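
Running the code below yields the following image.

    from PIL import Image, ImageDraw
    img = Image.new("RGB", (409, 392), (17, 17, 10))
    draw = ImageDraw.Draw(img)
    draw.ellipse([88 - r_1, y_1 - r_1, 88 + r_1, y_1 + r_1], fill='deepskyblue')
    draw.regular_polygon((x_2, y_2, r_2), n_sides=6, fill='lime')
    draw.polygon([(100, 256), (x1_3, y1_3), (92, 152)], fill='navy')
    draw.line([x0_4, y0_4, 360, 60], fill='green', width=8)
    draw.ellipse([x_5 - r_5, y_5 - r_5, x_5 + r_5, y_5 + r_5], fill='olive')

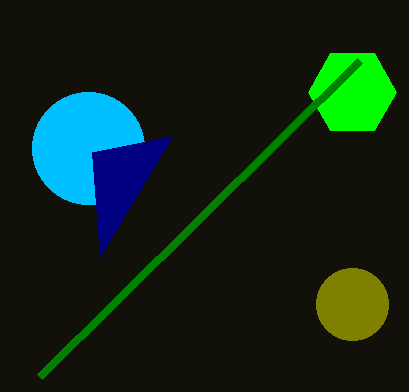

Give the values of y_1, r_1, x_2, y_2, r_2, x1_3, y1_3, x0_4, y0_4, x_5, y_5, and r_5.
y_1 = 148; r_1 = 56; x_2 = 352; y_2 = 92; r_2 = 44; x1_3 = 172; y1_3 = 136; x0_4 = 40; y0_4 = 376; x_5 = 352; y_5 = 304; r_5 = 36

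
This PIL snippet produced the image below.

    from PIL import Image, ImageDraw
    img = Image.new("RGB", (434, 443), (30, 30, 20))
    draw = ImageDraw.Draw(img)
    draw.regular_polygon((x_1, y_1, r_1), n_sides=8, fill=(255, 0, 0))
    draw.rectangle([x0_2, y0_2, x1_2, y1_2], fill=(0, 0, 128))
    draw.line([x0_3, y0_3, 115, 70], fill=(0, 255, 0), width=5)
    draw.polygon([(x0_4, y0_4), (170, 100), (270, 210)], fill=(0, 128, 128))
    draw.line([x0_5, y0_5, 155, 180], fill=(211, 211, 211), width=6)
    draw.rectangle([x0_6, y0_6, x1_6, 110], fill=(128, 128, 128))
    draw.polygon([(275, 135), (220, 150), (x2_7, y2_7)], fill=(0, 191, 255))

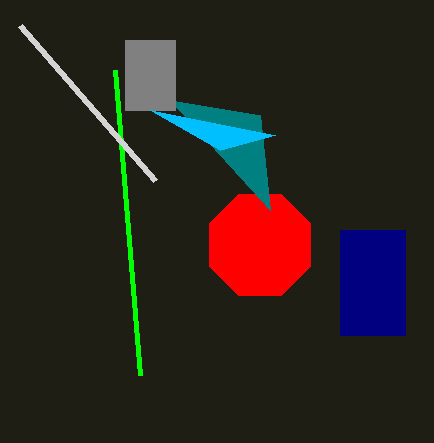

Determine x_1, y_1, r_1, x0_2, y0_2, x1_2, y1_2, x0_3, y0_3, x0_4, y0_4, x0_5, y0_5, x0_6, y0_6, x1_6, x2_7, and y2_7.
x_1 = 260
y_1 = 245
r_1 = 55
x0_2 = 340
y0_2 = 230
x1_2 = 405
y1_2 = 335
x0_3 = 140
y0_3 = 375
x0_4 = 260
y0_4 = 115
x0_5 = 20
y0_5 = 25
x0_6 = 125
y0_6 = 40
x1_6 = 175
x2_7 = 150
y2_7 = 110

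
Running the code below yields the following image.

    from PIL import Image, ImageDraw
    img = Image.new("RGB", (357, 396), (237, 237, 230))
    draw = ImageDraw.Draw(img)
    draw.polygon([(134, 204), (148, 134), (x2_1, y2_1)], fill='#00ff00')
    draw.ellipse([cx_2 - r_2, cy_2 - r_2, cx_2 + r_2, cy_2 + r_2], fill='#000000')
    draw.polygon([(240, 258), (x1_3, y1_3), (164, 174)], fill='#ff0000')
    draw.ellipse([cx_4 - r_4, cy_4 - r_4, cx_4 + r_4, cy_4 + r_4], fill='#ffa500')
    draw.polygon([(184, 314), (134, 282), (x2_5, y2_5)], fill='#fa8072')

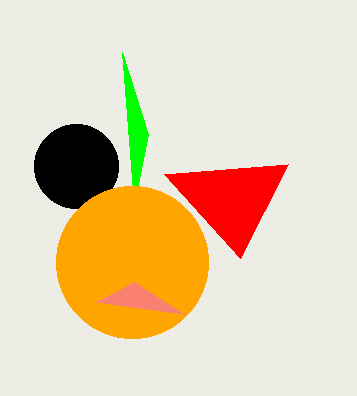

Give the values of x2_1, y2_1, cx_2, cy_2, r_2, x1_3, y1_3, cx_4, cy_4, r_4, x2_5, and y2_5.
x2_1 = 122
y2_1 = 52
cx_2 = 76
cy_2 = 166
r_2 = 42
x1_3 = 288
y1_3 = 164
cx_4 = 132
cy_4 = 262
r_4 = 76
x2_5 = 96
y2_5 = 302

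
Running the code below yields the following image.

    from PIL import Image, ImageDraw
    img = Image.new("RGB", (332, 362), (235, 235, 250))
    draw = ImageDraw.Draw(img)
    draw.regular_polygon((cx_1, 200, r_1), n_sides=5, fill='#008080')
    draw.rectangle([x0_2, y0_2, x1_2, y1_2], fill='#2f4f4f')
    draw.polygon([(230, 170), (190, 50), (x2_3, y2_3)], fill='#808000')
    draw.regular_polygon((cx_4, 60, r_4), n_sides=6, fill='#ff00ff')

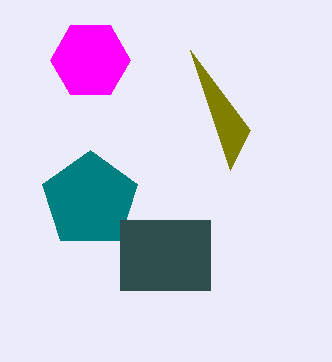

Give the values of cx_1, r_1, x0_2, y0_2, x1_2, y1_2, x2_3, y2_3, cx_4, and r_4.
cx_1 = 90; r_1 = 50; x0_2 = 120; y0_2 = 220; x1_2 = 210; y1_2 = 290; x2_3 = 250; y2_3 = 130; cx_4 = 90; r_4 = 40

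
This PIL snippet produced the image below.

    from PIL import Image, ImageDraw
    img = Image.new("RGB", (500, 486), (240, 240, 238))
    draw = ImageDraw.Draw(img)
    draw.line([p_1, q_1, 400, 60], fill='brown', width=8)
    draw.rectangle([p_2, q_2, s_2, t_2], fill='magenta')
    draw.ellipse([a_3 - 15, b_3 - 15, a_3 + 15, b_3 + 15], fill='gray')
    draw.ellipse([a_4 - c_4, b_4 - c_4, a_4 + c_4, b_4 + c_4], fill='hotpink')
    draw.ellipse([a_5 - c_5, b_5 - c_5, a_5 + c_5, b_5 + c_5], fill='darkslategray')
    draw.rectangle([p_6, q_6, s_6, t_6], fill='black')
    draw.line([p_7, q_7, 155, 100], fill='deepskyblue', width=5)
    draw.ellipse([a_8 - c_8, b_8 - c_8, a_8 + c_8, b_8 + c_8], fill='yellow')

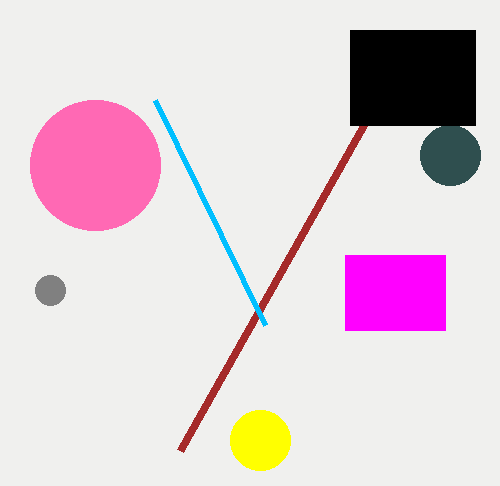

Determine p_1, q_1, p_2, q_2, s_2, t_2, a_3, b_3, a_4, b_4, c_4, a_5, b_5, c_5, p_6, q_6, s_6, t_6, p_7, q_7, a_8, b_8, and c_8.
p_1 = 180
q_1 = 450
p_2 = 345
q_2 = 255
s_2 = 445
t_2 = 330
a_3 = 50
b_3 = 290
a_4 = 95
b_4 = 165
c_4 = 65
a_5 = 450
b_5 = 155
c_5 = 30
p_6 = 350
q_6 = 30
s_6 = 475
t_6 = 125
p_7 = 265
q_7 = 325
a_8 = 260
b_8 = 440
c_8 = 30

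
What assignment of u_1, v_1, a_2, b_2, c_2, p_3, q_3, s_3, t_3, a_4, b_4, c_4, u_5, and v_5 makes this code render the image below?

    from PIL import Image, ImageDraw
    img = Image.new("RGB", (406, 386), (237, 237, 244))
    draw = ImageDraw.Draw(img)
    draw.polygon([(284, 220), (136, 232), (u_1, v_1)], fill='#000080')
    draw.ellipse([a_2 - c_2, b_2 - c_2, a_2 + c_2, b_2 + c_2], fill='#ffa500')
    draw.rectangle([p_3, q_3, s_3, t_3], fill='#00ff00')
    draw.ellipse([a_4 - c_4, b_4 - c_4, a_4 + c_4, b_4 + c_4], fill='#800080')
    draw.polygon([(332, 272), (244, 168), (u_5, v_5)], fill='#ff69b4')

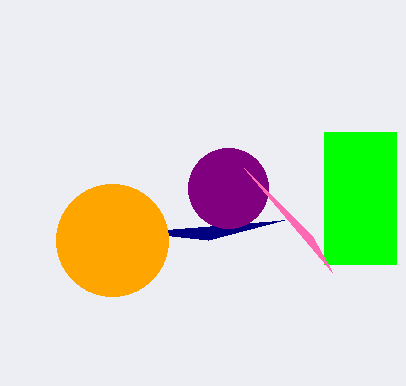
u_1 = 208, v_1 = 240, a_2 = 112, b_2 = 240, c_2 = 56, p_3 = 324, q_3 = 132, s_3 = 396, t_3 = 264, a_4 = 228, b_4 = 188, c_4 = 40, u_5 = 312, v_5 = 236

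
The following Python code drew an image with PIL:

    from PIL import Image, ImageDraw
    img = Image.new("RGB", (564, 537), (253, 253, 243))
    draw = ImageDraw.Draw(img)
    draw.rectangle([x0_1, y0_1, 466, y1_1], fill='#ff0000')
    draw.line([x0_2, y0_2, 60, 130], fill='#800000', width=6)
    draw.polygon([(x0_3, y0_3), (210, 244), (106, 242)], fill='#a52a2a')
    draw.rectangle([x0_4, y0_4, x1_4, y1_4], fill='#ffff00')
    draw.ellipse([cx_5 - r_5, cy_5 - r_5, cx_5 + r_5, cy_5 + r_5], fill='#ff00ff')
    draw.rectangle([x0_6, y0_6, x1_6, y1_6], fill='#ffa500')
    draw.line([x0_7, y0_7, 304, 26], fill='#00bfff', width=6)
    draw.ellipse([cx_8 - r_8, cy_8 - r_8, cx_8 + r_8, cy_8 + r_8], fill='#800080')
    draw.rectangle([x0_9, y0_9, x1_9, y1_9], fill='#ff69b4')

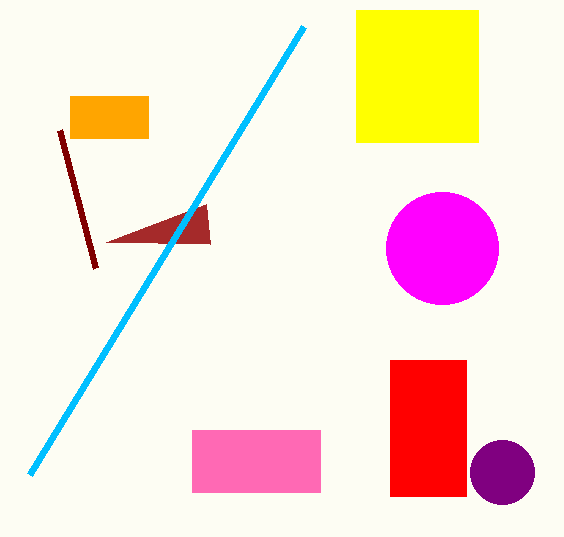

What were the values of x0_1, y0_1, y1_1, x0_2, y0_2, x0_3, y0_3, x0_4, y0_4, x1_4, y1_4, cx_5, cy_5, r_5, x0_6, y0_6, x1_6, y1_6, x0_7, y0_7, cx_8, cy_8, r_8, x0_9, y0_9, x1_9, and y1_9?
x0_1 = 390
y0_1 = 360
y1_1 = 496
x0_2 = 96
y0_2 = 268
x0_3 = 206
y0_3 = 204
x0_4 = 356
y0_4 = 10
x1_4 = 478
y1_4 = 142
cx_5 = 442
cy_5 = 248
r_5 = 56
x0_6 = 70
y0_6 = 96
x1_6 = 148
y1_6 = 138
x0_7 = 30
y0_7 = 474
cx_8 = 502
cy_8 = 472
r_8 = 32
x0_9 = 192
y0_9 = 430
x1_9 = 320
y1_9 = 492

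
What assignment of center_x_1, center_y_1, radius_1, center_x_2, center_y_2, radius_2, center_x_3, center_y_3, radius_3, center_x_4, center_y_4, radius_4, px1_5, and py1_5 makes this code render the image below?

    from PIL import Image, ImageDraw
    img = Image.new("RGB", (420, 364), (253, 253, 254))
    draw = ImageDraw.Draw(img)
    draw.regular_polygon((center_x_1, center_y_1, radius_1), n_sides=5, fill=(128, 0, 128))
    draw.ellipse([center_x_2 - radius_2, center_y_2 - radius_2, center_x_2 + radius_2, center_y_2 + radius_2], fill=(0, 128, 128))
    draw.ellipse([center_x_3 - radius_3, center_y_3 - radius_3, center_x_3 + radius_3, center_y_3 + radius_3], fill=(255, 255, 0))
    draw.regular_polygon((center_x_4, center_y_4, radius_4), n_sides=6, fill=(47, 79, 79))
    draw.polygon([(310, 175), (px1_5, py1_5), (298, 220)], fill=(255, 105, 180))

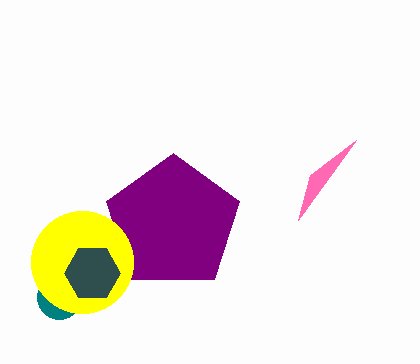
center_x_1 = 173
center_y_1 = 223
radius_1 = 70
center_x_2 = 59
center_y_2 = 297
radius_2 = 22
center_x_3 = 82
center_y_3 = 262
radius_3 = 51
center_x_4 = 92
center_y_4 = 273
radius_4 = 28
px1_5 = 356
py1_5 = 140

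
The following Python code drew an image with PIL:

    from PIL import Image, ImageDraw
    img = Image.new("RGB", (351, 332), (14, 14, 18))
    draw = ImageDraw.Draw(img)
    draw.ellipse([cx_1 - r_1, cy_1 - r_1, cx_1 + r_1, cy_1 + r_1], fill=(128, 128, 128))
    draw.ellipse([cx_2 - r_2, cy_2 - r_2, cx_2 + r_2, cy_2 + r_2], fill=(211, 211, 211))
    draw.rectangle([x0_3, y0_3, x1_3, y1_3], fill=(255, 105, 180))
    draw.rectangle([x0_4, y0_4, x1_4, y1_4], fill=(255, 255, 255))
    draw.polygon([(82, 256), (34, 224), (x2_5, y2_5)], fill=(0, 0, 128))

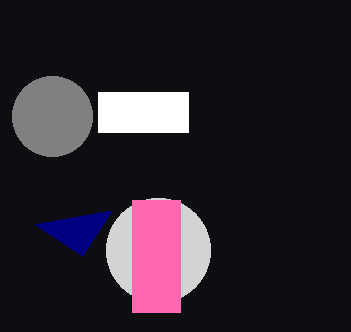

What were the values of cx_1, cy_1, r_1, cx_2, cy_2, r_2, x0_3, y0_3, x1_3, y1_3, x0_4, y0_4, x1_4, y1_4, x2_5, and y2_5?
cx_1 = 52; cy_1 = 116; r_1 = 40; cx_2 = 158; cy_2 = 250; r_2 = 52; x0_3 = 132; y0_3 = 200; x1_3 = 180; y1_3 = 312; x0_4 = 98; y0_4 = 92; x1_4 = 188; y1_4 = 132; x2_5 = 112; y2_5 = 210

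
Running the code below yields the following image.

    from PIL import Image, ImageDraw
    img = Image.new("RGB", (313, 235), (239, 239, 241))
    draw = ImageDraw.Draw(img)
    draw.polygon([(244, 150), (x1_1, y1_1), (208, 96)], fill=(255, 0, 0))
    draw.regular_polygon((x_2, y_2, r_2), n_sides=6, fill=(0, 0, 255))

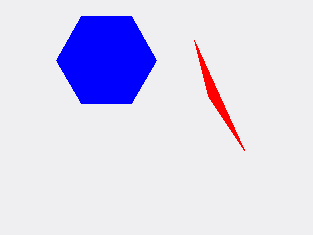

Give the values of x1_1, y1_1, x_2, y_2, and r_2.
x1_1 = 194
y1_1 = 40
x_2 = 106
y_2 = 60
r_2 = 50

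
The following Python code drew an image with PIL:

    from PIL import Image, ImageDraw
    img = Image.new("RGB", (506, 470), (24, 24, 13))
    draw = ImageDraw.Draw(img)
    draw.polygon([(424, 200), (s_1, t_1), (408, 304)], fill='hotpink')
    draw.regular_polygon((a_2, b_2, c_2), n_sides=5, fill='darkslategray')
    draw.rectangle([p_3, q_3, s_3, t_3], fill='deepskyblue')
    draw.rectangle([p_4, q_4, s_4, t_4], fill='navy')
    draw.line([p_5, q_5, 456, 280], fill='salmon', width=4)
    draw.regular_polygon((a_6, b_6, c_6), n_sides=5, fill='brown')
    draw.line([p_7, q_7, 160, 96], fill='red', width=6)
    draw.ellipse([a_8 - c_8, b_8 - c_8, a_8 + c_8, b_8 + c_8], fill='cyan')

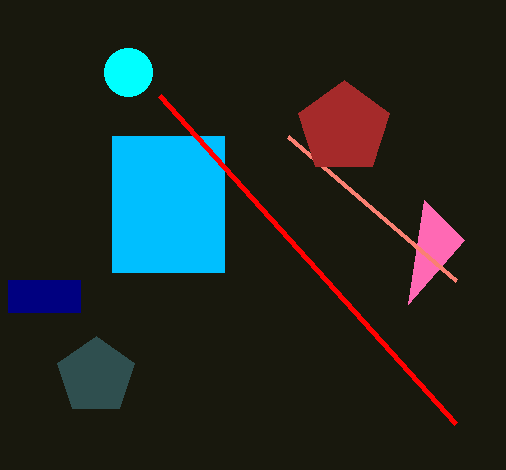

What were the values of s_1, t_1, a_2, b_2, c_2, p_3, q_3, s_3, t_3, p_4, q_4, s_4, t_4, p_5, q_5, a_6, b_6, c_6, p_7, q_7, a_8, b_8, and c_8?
s_1 = 464, t_1 = 240, a_2 = 96, b_2 = 376, c_2 = 40, p_3 = 112, q_3 = 136, s_3 = 224, t_3 = 272, p_4 = 8, q_4 = 280, s_4 = 80, t_4 = 312, p_5 = 288, q_5 = 136, a_6 = 344, b_6 = 128, c_6 = 48, p_7 = 456, q_7 = 424, a_8 = 128, b_8 = 72, c_8 = 24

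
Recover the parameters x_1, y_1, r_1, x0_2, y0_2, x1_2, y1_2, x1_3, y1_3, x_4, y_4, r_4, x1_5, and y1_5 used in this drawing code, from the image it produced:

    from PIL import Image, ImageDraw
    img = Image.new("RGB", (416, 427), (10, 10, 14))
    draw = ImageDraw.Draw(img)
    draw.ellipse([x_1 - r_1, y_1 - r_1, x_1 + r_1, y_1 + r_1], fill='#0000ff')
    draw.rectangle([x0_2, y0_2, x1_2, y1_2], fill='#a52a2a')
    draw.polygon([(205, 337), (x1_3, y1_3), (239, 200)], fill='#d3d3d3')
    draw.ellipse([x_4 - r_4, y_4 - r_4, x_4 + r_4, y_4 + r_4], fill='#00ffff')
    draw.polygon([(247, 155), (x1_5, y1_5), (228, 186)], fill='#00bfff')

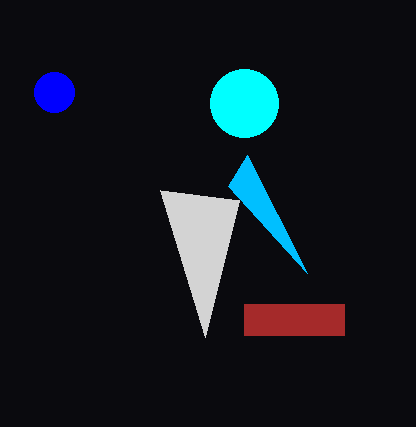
x_1 = 54
y_1 = 92
r_1 = 20
x0_2 = 244
y0_2 = 304
x1_2 = 344
y1_2 = 335
x1_3 = 160
y1_3 = 190
x_4 = 244
y_4 = 103
r_4 = 34
x1_5 = 307
y1_5 = 273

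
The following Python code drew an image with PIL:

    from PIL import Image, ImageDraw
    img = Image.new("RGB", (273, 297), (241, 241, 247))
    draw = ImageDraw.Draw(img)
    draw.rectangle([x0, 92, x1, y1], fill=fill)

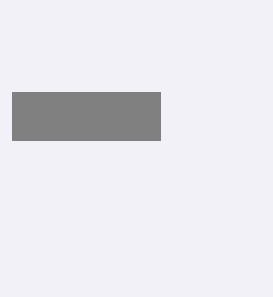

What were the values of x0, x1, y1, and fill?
x0 = 12; x1 = 160; y1 = 140; fill = 'gray'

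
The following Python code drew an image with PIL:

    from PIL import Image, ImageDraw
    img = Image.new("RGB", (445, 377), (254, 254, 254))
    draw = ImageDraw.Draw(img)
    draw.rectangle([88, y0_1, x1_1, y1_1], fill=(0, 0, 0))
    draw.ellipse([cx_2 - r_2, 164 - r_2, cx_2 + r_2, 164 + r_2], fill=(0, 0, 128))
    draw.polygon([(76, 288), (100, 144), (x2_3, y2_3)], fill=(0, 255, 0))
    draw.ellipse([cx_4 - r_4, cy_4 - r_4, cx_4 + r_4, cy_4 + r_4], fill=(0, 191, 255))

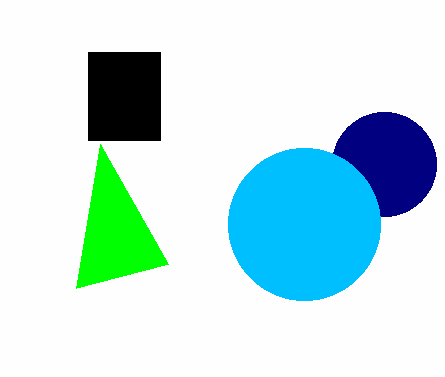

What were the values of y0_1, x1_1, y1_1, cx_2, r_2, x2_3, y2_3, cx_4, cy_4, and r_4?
y0_1 = 52, x1_1 = 160, y1_1 = 140, cx_2 = 384, r_2 = 52, x2_3 = 168, y2_3 = 264, cx_4 = 304, cy_4 = 224, r_4 = 76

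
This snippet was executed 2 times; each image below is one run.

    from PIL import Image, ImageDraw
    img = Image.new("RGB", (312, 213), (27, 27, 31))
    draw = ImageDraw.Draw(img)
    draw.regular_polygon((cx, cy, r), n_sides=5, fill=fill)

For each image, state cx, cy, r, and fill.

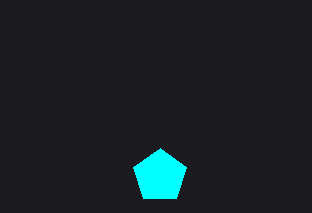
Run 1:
cx = 160; cy = 176; r = 28; fill = 'cyan'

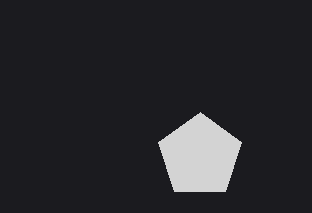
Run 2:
cx = 200; cy = 156; r = 44; fill = 'lightgray'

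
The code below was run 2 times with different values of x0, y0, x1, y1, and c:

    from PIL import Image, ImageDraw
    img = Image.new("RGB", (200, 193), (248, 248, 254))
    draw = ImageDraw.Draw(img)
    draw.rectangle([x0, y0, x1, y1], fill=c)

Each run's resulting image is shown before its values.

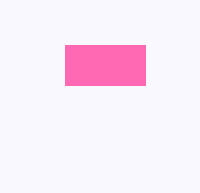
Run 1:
x0 = 65
y0 = 45
x1 = 145
y1 = 85
c = 'hotpink'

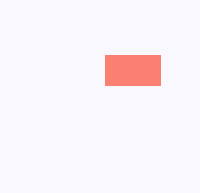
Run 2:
x0 = 105
y0 = 55
x1 = 160
y1 = 85
c = 'salmon'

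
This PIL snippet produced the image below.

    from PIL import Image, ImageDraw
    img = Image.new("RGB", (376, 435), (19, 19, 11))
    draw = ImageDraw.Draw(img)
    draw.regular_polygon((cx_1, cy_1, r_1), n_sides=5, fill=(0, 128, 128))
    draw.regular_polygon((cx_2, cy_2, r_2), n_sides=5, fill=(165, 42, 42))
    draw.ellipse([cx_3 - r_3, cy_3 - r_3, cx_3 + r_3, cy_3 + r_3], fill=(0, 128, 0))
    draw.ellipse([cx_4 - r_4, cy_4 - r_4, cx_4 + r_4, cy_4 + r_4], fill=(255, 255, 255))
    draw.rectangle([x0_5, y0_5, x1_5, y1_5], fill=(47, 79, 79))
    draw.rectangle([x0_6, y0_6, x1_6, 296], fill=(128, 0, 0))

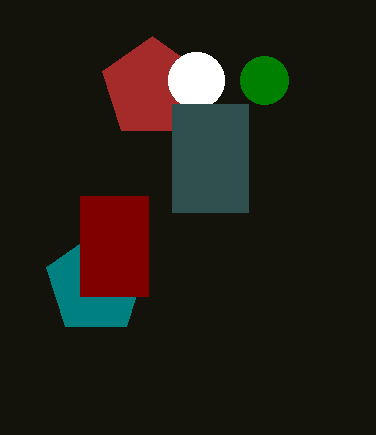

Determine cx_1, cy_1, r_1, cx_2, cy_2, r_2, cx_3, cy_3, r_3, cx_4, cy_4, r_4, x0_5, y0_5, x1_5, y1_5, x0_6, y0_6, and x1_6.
cx_1 = 96
cy_1 = 284
r_1 = 52
cx_2 = 152
cy_2 = 88
r_2 = 52
cx_3 = 264
cy_3 = 80
r_3 = 24
cx_4 = 196
cy_4 = 80
r_4 = 28
x0_5 = 172
y0_5 = 104
x1_5 = 248
y1_5 = 212
x0_6 = 80
y0_6 = 196
x1_6 = 148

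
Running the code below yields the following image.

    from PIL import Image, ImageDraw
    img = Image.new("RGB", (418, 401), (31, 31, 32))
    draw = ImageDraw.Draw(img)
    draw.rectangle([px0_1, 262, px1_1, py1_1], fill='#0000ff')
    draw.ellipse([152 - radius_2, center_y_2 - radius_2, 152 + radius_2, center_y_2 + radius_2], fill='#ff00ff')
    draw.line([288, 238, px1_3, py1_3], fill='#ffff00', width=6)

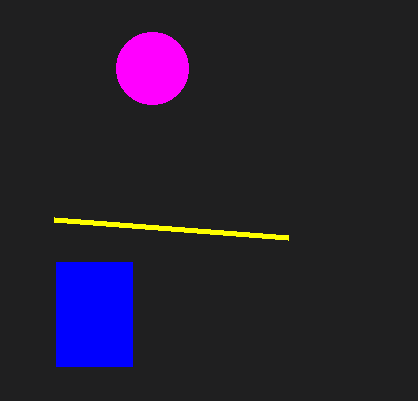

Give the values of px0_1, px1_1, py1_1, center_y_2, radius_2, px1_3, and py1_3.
px0_1 = 56, px1_1 = 132, py1_1 = 366, center_y_2 = 68, radius_2 = 36, px1_3 = 54, py1_3 = 220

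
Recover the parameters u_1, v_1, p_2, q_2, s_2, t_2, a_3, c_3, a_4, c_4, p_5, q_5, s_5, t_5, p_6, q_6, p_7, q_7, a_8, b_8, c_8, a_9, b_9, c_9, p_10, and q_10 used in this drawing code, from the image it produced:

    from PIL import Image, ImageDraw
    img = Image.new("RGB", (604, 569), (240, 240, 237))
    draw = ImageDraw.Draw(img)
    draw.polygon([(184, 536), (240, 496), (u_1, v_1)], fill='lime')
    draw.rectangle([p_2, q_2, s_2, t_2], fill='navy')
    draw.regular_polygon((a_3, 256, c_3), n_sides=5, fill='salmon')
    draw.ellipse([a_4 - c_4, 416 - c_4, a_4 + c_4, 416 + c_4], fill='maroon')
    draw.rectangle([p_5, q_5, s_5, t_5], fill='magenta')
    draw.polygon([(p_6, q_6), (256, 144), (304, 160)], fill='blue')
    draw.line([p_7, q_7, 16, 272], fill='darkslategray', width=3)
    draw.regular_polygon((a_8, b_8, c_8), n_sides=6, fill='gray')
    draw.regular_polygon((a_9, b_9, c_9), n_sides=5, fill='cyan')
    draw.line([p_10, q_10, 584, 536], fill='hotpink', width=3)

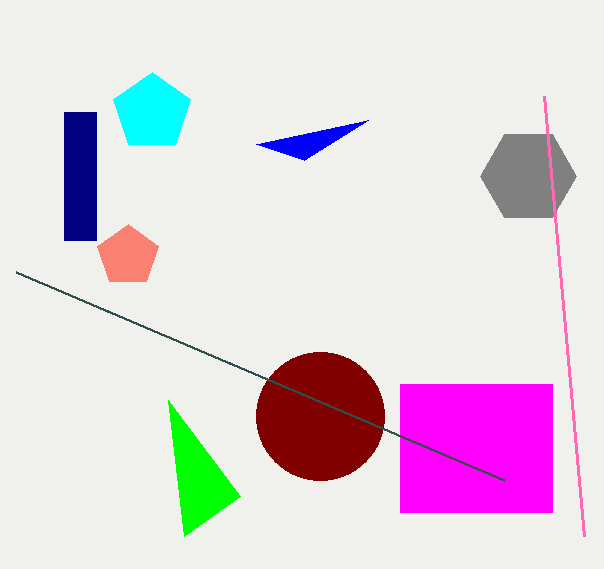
u_1 = 168
v_1 = 400
p_2 = 64
q_2 = 112
s_2 = 96
t_2 = 240
a_3 = 128
c_3 = 32
a_4 = 320
c_4 = 64
p_5 = 400
q_5 = 384
s_5 = 552
t_5 = 512
p_6 = 368
q_6 = 120
p_7 = 504
q_7 = 480
a_8 = 528
b_8 = 176
c_8 = 48
a_9 = 152
b_9 = 112
c_9 = 40
p_10 = 544
q_10 = 96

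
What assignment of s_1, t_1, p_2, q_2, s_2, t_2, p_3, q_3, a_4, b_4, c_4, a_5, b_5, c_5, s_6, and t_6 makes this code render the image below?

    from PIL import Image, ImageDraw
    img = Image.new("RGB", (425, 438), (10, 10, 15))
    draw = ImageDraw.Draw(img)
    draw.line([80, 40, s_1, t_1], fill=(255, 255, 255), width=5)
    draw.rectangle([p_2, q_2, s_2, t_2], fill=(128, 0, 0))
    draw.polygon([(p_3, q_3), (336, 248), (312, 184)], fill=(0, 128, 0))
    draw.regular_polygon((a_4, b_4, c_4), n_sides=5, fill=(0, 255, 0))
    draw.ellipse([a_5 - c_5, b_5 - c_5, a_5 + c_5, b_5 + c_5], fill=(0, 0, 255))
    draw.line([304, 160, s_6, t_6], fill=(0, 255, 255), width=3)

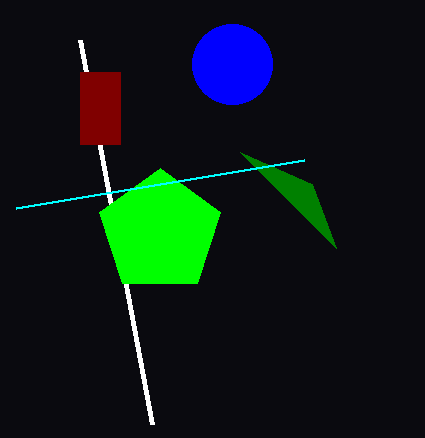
s_1 = 152; t_1 = 424; p_2 = 80; q_2 = 72; s_2 = 120; t_2 = 144; p_3 = 240; q_3 = 152; a_4 = 160; b_4 = 232; c_4 = 64; a_5 = 232; b_5 = 64; c_5 = 40; s_6 = 16; t_6 = 208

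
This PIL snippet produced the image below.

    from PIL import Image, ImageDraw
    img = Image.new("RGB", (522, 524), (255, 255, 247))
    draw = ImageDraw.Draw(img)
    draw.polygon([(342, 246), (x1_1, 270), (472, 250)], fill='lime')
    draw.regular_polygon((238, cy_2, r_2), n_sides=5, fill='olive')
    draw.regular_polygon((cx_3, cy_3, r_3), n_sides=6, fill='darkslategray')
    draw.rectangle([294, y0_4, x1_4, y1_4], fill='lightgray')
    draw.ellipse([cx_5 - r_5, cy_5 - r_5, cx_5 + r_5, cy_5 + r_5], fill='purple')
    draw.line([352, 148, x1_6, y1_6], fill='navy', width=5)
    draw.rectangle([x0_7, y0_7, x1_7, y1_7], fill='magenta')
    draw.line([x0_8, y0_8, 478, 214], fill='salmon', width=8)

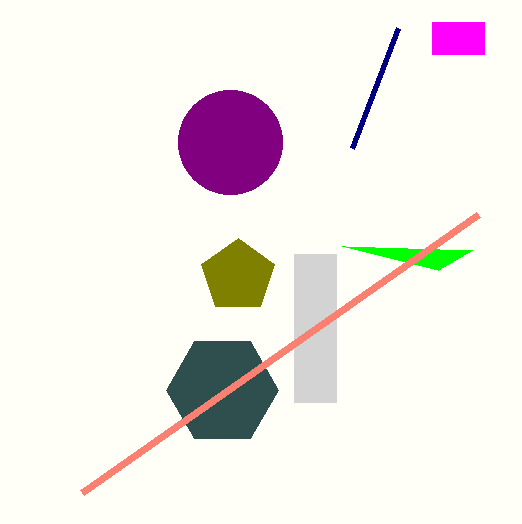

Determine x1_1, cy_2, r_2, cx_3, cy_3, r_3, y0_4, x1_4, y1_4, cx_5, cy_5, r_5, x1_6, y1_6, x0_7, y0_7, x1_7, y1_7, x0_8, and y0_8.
x1_1 = 438
cy_2 = 276
r_2 = 38
cx_3 = 222
cy_3 = 390
r_3 = 56
y0_4 = 254
x1_4 = 336
y1_4 = 402
cx_5 = 230
cy_5 = 142
r_5 = 52
x1_6 = 398
y1_6 = 28
x0_7 = 432
y0_7 = 22
x1_7 = 484
y1_7 = 54
x0_8 = 82
y0_8 = 492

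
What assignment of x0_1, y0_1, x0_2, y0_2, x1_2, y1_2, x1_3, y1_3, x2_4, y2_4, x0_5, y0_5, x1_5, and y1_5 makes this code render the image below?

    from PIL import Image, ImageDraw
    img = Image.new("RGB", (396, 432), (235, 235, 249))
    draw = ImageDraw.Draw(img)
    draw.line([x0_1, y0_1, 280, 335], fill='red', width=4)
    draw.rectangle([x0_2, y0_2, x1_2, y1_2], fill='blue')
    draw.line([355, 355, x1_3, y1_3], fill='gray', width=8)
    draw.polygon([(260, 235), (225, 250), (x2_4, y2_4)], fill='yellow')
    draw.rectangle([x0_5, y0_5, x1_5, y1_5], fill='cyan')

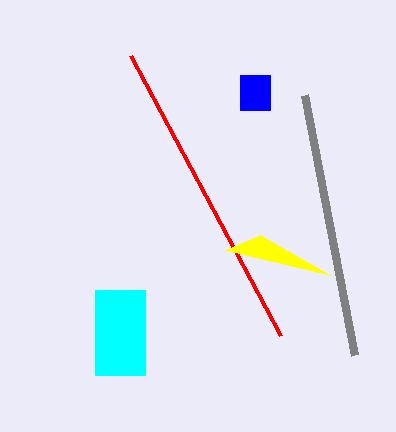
x0_1 = 130, y0_1 = 55, x0_2 = 240, y0_2 = 75, x1_2 = 270, y1_2 = 110, x1_3 = 305, y1_3 = 95, x2_4 = 330, y2_4 = 275, x0_5 = 95, y0_5 = 290, x1_5 = 145, y1_5 = 375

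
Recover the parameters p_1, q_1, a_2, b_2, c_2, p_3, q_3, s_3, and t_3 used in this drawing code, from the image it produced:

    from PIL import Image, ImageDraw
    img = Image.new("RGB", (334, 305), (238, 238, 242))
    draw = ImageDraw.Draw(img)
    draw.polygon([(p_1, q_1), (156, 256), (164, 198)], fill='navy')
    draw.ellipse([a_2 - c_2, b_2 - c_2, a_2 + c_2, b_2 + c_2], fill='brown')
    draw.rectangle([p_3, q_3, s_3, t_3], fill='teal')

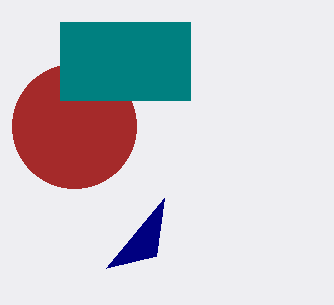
p_1 = 106
q_1 = 268
a_2 = 74
b_2 = 126
c_2 = 62
p_3 = 60
q_3 = 22
s_3 = 190
t_3 = 100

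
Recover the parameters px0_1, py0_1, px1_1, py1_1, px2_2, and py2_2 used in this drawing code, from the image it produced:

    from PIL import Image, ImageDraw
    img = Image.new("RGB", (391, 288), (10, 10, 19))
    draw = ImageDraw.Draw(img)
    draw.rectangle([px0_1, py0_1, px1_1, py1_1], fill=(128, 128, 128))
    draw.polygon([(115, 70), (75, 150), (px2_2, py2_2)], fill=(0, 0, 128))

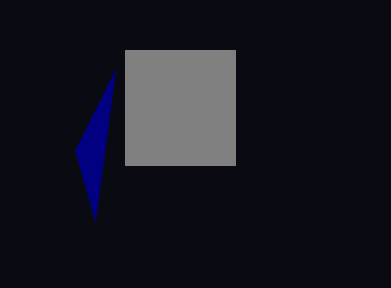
px0_1 = 125; py0_1 = 50; px1_1 = 235; py1_1 = 165; px2_2 = 95; py2_2 = 220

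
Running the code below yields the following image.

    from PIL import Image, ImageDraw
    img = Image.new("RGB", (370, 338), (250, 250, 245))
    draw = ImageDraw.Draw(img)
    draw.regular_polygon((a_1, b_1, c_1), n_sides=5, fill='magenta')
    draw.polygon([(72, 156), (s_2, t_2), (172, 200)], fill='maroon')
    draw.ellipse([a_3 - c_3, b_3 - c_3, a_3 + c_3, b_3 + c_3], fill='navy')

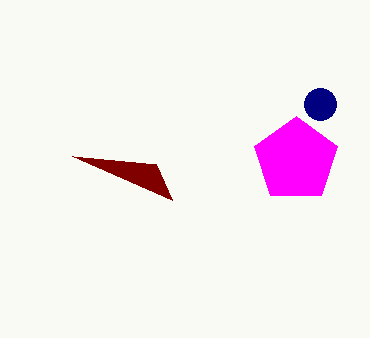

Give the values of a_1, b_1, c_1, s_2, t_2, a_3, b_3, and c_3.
a_1 = 296, b_1 = 160, c_1 = 44, s_2 = 156, t_2 = 164, a_3 = 320, b_3 = 104, c_3 = 16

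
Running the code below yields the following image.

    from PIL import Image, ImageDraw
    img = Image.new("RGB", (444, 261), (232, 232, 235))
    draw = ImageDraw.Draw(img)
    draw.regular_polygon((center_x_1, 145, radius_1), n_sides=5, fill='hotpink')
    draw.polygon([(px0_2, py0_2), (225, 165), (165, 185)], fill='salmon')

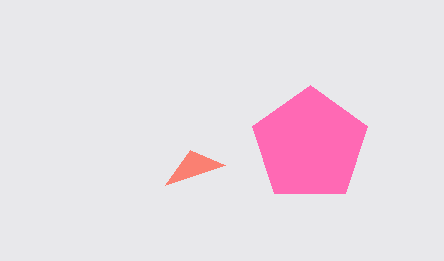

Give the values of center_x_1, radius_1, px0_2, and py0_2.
center_x_1 = 310
radius_1 = 60
px0_2 = 190
py0_2 = 150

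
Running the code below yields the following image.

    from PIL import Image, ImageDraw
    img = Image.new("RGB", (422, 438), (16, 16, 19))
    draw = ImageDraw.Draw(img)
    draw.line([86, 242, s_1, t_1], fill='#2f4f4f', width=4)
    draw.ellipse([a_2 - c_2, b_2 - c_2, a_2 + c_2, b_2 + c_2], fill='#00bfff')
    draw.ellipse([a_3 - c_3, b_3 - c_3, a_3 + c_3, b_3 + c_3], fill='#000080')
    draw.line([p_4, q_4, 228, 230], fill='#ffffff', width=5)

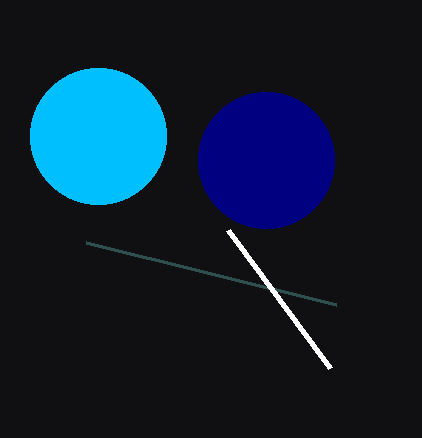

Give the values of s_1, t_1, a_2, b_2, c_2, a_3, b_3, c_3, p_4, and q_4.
s_1 = 336
t_1 = 304
a_2 = 98
b_2 = 136
c_2 = 68
a_3 = 266
b_3 = 160
c_3 = 68
p_4 = 330
q_4 = 368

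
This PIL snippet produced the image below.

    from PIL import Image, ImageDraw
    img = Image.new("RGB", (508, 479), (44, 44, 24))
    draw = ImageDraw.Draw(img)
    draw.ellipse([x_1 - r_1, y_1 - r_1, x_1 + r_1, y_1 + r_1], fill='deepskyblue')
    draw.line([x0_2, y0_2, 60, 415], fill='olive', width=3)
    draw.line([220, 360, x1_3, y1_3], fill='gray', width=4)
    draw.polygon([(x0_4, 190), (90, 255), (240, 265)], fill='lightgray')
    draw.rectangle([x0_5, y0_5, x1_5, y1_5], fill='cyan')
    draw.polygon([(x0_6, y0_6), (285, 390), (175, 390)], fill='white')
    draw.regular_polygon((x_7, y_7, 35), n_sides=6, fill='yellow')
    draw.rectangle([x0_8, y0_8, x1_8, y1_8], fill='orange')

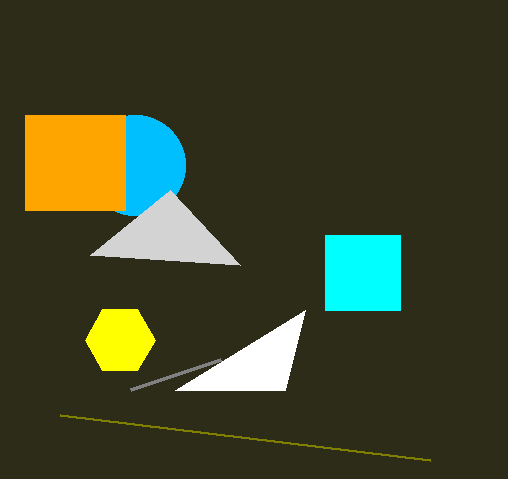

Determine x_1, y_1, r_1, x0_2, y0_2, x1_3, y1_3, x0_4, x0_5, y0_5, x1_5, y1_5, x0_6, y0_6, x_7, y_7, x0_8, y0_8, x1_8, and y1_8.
x_1 = 135; y_1 = 165; r_1 = 50; x0_2 = 430; y0_2 = 460; x1_3 = 130; y1_3 = 390; x0_4 = 170; x0_5 = 325; y0_5 = 235; x1_5 = 400; y1_5 = 310; x0_6 = 305; y0_6 = 310; x_7 = 120; y_7 = 340; x0_8 = 25; y0_8 = 115; x1_8 = 125; y1_8 = 210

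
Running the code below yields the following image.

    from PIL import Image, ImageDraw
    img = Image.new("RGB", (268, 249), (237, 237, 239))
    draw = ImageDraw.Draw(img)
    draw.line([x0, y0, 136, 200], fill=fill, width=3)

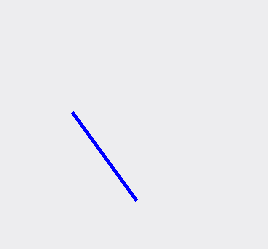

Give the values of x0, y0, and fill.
x0 = 72
y0 = 112
fill = 'blue'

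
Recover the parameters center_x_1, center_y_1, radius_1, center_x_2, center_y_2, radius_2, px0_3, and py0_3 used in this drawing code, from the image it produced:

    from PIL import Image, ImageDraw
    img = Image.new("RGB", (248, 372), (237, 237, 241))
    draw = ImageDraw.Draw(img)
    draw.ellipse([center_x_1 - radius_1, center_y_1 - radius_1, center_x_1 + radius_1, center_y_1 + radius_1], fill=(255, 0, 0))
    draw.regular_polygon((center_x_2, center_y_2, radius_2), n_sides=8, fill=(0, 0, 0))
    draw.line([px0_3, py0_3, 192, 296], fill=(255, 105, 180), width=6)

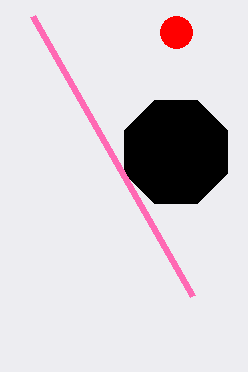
center_x_1 = 176; center_y_1 = 32; radius_1 = 16; center_x_2 = 176; center_y_2 = 152; radius_2 = 56; px0_3 = 32; py0_3 = 16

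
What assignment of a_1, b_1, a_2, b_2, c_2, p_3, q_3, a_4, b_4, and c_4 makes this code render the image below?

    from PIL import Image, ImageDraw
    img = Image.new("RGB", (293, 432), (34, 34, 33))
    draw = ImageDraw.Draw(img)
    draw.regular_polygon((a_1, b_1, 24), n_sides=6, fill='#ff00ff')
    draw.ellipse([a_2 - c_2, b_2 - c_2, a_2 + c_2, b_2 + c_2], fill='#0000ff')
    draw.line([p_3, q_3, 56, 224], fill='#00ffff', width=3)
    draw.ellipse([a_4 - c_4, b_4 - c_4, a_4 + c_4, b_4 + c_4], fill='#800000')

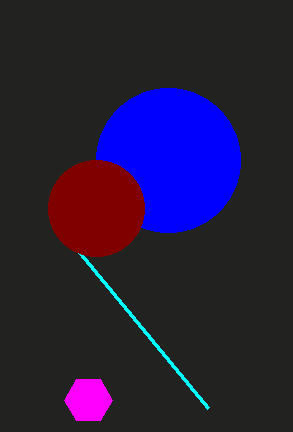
a_1 = 88; b_1 = 400; a_2 = 168; b_2 = 160; c_2 = 72; p_3 = 208; q_3 = 408; a_4 = 96; b_4 = 208; c_4 = 48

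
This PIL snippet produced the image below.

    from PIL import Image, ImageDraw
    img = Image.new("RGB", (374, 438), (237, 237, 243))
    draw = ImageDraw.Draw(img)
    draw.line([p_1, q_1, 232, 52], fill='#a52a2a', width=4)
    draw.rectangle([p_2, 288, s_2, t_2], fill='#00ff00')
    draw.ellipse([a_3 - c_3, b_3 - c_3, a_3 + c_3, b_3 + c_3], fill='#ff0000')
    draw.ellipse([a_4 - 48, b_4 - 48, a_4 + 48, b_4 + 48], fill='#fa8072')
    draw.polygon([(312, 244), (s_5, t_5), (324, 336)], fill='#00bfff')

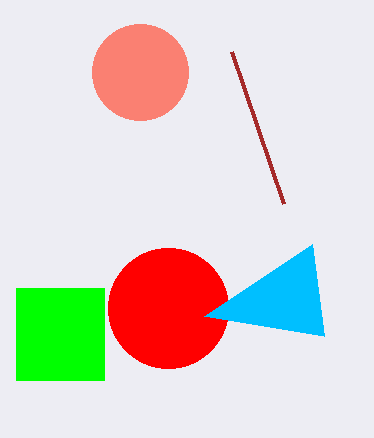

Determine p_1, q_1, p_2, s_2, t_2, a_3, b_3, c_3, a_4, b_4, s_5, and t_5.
p_1 = 284
q_1 = 204
p_2 = 16
s_2 = 104
t_2 = 380
a_3 = 168
b_3 = 308
c_3 = 60
a_4 = 140
b_4 = 72
s_5 = 204
t_5 = 316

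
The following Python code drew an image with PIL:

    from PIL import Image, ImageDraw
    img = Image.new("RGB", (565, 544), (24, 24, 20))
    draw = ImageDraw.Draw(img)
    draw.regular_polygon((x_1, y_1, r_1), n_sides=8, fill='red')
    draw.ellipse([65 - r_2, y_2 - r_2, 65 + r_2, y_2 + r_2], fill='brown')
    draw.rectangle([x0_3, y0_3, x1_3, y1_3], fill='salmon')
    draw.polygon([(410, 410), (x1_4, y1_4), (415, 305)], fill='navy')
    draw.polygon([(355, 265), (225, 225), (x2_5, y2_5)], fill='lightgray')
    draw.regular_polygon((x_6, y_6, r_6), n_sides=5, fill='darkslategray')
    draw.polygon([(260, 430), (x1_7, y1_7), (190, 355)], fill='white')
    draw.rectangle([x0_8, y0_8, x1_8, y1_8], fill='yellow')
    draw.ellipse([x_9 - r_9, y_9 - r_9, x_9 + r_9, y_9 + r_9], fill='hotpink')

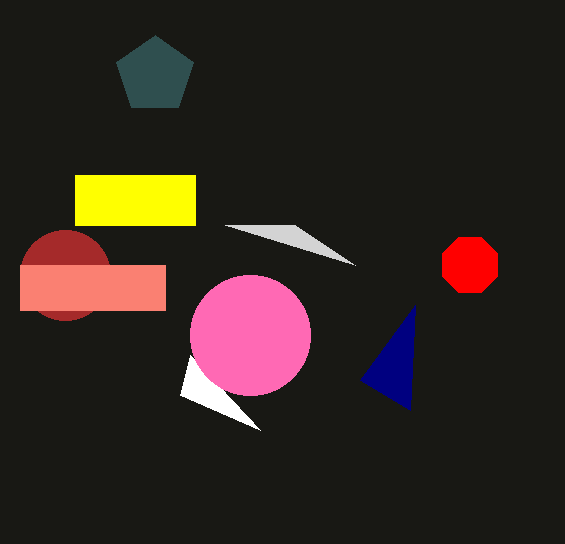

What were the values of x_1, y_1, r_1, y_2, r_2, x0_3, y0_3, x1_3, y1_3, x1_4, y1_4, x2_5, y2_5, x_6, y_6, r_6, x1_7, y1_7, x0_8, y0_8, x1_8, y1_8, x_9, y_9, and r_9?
x_1 = 470
y_1 = 265
r_1 = 30
y_2 = 275
r_2 = 45
x0_3 = 20
y0_3 = 265
x1_3 = 165
y1_3 = 310
x1_4 = 360
y1_4 = 380
x2_5 = 295
y2_5 = 225
x_6 = 155
y_6 = 75
r_6 = 40
x1_7 = 180
y1_7 = 395
x0_8 = 75
y0_8 = 175
x1_8 = 195
y1_8 = 225
x_9 = 250
y_9 = 335
r_9 = 60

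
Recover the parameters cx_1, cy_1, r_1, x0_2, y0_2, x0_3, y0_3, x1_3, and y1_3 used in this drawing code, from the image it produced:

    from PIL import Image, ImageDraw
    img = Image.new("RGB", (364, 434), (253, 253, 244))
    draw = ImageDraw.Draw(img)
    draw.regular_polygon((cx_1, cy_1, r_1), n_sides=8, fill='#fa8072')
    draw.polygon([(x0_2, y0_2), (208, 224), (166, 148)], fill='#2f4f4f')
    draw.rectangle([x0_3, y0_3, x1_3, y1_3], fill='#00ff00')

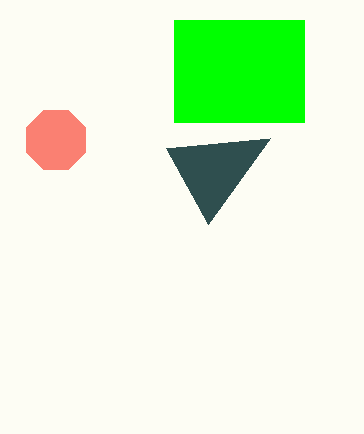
cx_1 = 56
cy_1 = 140
r_1 = 32
x0_2 = 270
y0_2 = 138
x0_3 = 174
y0_3 = 20
x1_3 = 304
y1_3 = 122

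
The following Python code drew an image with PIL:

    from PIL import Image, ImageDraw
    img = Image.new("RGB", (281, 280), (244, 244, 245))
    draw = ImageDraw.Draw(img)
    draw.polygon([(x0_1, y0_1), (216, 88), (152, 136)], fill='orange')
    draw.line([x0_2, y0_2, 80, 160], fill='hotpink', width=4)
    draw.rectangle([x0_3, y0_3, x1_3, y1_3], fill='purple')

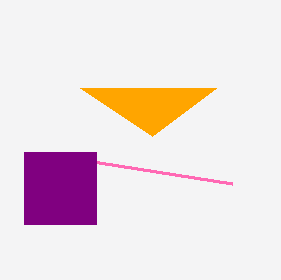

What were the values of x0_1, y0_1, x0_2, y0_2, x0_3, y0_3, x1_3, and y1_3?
x0_1 = 80; y0_1 = 88; x0_2 = 232; y0_2 = 184; x0_3 = 24; y0_3 = 152; x1_3 = 96; y1_3 = 224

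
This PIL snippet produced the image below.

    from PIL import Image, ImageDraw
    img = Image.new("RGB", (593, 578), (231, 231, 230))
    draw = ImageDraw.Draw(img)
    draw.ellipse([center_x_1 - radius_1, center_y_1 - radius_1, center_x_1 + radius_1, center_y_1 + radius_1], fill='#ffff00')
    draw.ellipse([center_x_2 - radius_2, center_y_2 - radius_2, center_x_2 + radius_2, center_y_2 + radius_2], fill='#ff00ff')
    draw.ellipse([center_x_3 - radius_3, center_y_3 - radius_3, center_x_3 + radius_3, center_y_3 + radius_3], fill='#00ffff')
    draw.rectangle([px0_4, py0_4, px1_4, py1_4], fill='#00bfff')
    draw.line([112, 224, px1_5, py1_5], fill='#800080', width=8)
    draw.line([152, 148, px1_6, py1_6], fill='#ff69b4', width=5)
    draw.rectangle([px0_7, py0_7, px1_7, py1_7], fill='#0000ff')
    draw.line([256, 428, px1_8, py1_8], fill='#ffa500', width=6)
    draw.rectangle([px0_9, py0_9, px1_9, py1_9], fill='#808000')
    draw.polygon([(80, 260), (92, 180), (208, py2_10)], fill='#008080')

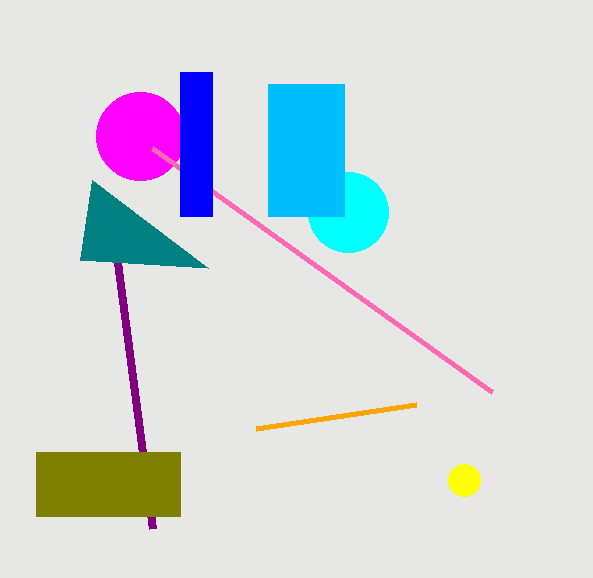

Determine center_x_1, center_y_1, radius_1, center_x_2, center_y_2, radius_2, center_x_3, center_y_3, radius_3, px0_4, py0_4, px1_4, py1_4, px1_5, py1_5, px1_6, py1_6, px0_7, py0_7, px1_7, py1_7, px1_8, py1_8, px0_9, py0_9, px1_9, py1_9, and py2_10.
center_x_1 = 464
center_y_1 = 480
radius_1 = 16
center_x_2 = 140
center_y_2 = 136
radius_2 = 44
center_x_3 = 348
center_y_3 = 212
radius_3 = 40
px0_4 = 268
py0_4 = 84
px1_4 = 344
py1_4 = 216
px1_5 = 152
py1_5 = 528
px1_6 = 492
py1_6 = 392
px0_7 = 180
py0_7 = 72
px1_7 = 212
py1_7 = 216
px1_8 = 416
py1_8 = 404
px0_9 = 36
py0_9 = 452
px1_9 = 180
py1_9 = 516
py2_10 = 268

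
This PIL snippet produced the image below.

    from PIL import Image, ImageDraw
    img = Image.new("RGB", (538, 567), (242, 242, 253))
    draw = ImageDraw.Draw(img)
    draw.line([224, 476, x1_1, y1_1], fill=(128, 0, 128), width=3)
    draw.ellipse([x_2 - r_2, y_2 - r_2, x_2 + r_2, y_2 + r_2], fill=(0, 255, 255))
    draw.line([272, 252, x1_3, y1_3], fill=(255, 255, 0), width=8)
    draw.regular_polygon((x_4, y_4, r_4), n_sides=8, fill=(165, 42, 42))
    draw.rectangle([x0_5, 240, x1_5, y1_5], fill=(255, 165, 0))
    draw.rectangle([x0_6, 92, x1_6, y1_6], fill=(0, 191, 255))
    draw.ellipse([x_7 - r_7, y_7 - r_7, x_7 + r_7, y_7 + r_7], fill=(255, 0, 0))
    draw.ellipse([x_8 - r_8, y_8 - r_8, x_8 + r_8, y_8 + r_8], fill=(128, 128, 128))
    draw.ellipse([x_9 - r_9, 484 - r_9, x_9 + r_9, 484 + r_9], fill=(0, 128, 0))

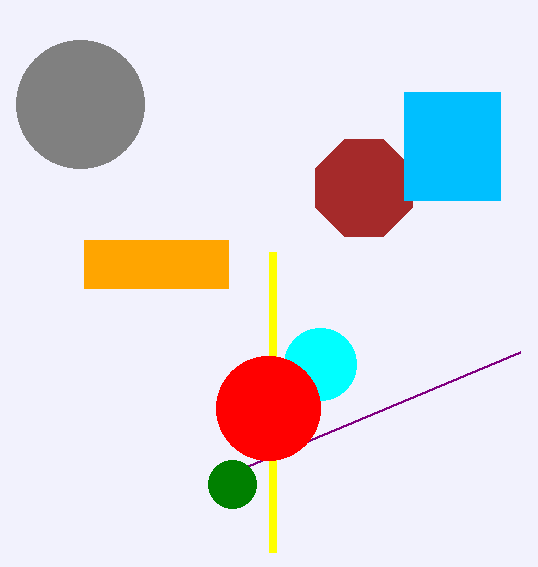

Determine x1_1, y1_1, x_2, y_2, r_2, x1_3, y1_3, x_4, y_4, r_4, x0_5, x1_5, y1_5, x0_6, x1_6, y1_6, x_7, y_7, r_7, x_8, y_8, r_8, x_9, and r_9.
x1_1 = 520
y1_1 = 352
x_2 = 320
y_2 = 364
r_2 = 36
x1_3 = 272
y1_3 = 552
x_4 = 364
y_4 = 188
r_4 = 52
x0_5 = 84
x1_5 = 228
y1_5 = 288
x0_6 = 404
x1_6 = 500
y1_6 = 200
x_7 = 268
y_7 = 408
r_7 = 52
x_8 = 80
y_8 = 104
r_8 = 64
x_9 = 232
r_9 = 24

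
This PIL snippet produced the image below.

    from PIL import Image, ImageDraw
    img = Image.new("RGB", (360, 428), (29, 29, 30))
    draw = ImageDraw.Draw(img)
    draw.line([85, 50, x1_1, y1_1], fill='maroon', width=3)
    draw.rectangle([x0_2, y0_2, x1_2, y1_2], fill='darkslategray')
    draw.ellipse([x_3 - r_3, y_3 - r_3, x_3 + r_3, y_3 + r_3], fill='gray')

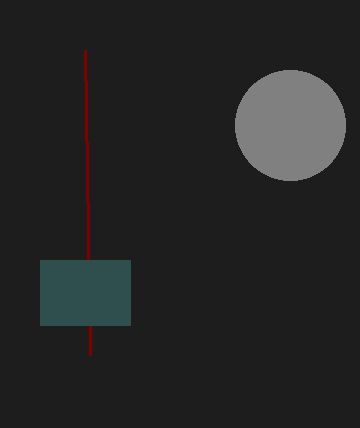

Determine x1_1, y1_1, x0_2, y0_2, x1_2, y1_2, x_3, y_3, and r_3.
x1_1 = 90; y1_1 = 355; x0_2 = 40; y0_2 = 260; x1_2 = 130; y1_2 = 325; x_3 = 290; y_3 = 125; r_3 = 55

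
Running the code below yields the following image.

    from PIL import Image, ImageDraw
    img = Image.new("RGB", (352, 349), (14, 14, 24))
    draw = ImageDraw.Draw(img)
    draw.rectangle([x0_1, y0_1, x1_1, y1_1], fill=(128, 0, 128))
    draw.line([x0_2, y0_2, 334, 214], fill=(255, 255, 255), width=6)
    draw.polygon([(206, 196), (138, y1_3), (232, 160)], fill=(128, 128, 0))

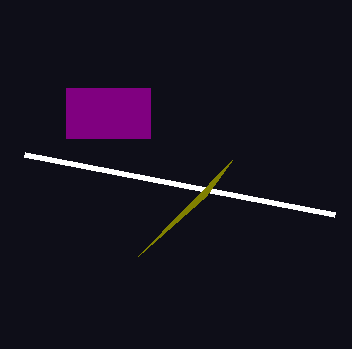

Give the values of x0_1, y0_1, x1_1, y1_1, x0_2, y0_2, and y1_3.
x0_1 = 66
y0_1 = 88
x1_1 = 150
y1_1 = 138
x0_2 = 24
y0_2 = 154
y1_3 = 256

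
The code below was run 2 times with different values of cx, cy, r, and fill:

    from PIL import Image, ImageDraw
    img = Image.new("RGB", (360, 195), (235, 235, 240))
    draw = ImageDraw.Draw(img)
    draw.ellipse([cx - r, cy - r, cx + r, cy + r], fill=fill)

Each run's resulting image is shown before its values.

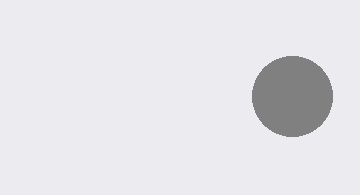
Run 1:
cx = 292
cy = 96
r = 40
fill = 'gray'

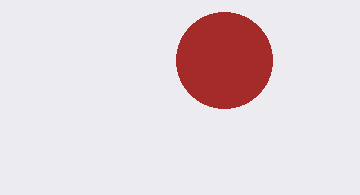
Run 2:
cx = 224, cy = 60, r = 48, fill = 'brown'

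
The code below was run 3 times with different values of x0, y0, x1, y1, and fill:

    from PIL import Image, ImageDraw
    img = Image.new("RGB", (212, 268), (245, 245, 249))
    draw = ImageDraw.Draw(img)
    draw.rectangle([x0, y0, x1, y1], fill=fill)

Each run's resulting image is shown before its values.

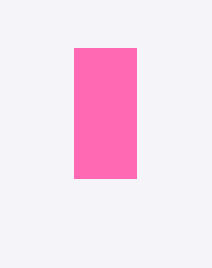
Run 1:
x0 = 74
y0 = 48
x1 = 136
y1 = 178
fill = 'hotpink'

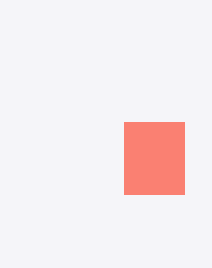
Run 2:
x0 = 124
y0 = 122
x1 = 184
y1 = 194
fill = 'salmon'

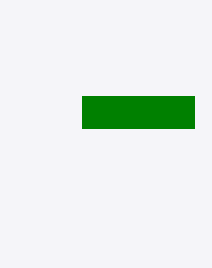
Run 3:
x0 = 82; y0 = 96; x1 = 194; y1 = 128; fill = 'green'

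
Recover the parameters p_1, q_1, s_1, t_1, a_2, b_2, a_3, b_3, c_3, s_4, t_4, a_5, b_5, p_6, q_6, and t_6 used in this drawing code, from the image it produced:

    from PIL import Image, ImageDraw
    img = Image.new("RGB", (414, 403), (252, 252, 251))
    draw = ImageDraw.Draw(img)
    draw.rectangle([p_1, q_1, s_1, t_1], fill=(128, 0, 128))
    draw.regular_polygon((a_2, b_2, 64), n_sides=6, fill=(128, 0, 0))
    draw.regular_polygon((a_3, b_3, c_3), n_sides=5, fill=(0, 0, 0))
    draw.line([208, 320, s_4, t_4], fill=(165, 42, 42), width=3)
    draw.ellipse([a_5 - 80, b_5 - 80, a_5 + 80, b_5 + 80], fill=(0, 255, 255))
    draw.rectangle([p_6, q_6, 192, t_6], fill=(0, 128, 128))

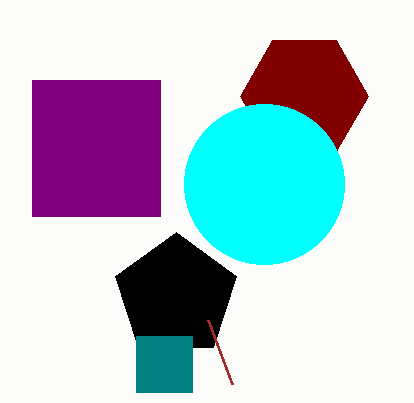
p_1 = 32; q_1 = 80; s_1 = 160; t_1 = 216; a_2 = 304; b_2 = 96; a_3 = 176; b_3 = 296; c_3 = 64; s_4 = 232; t_4 = 384; a_5 = 264; b_5 = 184; p_6 = 136; q_6 = 336; t_6 = 392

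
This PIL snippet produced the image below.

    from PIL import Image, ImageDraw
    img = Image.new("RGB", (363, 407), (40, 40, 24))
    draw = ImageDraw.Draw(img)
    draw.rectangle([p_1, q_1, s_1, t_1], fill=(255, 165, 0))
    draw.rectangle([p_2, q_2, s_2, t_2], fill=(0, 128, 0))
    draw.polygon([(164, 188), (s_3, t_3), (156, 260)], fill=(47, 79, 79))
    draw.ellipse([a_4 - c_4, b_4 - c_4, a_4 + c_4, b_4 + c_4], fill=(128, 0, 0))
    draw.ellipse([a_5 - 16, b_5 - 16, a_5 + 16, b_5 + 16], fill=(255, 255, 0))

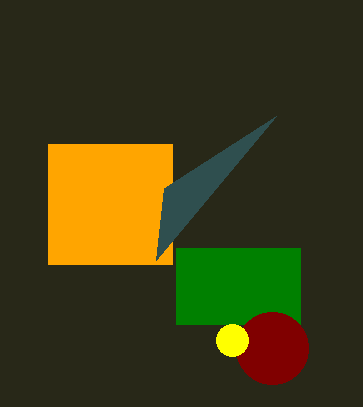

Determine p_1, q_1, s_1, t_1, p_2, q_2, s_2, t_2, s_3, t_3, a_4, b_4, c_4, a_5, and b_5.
p_1 = 48, q_1 = 144, s_1 = 172, t_1 = 264, p_2 = 176, q_2 = 248, s_2 = 300, t_2 = 324, s_3 = 276, t_3 = 116, a_4 = 272, b_4 = 348, c_4 = 36, a_5 = 232, b_5 = 340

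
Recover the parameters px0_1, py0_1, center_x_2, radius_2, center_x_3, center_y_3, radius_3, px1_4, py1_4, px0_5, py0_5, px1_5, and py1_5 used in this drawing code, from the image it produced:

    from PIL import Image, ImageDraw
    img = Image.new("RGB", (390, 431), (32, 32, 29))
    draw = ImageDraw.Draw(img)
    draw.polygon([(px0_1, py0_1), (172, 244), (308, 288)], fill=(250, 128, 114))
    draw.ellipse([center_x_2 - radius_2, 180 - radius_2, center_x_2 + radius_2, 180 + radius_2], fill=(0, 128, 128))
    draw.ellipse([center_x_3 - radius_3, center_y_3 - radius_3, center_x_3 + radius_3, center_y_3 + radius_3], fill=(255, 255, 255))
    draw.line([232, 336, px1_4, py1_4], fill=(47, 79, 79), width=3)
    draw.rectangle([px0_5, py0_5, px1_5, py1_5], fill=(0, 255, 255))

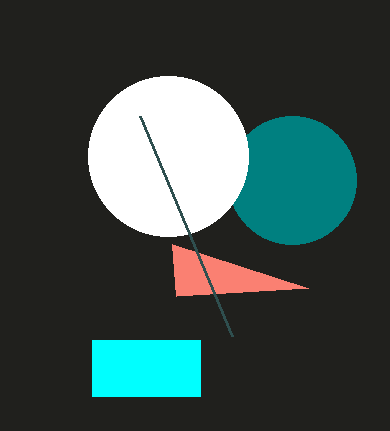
px0_1 = 176; py0_1 = 296; center_x_2 = 292; radius_2 = 64; center_x_3 = 168; center_y_3 = 156; radius_3 = 80; px1_4 = 140; py1_4 = 116; px0_5 = 92; py0_5 = 340; px1_5 = 200; py1_5 = 396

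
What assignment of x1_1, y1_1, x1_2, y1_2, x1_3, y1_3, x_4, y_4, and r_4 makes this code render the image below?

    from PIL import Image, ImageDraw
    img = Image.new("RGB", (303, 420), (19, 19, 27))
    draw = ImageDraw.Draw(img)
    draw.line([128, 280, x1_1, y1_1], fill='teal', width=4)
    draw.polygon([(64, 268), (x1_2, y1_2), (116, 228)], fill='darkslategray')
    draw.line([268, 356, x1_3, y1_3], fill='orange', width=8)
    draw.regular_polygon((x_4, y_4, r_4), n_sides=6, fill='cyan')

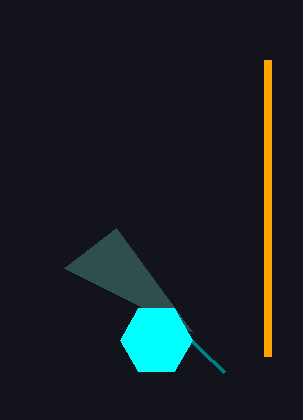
x1_1 = 224
y1_1 = 372
x1_2 = 192
y1_2 = 332
x1_3 = 268
y1_3 = 60
x_4 = 156
y_4 = 340
r_4 = 36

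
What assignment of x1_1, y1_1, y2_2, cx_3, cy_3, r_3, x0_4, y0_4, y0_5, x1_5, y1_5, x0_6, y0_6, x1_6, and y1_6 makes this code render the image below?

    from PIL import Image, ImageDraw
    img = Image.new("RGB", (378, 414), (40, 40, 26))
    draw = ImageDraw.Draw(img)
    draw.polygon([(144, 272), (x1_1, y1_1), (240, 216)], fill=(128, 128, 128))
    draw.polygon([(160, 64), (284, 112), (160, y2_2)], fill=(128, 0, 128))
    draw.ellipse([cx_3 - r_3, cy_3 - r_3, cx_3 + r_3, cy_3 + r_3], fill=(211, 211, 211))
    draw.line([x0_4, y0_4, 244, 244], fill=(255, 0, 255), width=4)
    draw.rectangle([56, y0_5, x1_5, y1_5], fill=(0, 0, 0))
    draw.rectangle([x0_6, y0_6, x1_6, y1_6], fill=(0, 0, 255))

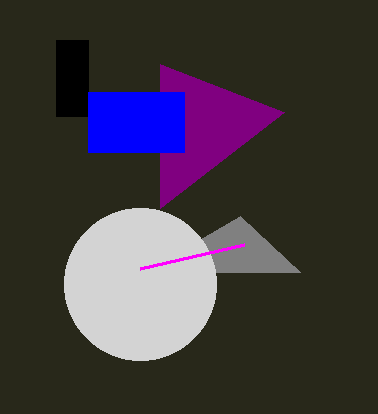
x1_1 = 300, y1_1 = 272, y2_2 = 208, cx_3 = 140, cy_3 = 284, r_3 = 76, x0_4 = 140, y0_4 = 268, y0_5 = 40, x1_5 = 88, y1_5 = 116, x0_6 = 88, y0_6 = 92, x1_6 = 184, y1_6 = 152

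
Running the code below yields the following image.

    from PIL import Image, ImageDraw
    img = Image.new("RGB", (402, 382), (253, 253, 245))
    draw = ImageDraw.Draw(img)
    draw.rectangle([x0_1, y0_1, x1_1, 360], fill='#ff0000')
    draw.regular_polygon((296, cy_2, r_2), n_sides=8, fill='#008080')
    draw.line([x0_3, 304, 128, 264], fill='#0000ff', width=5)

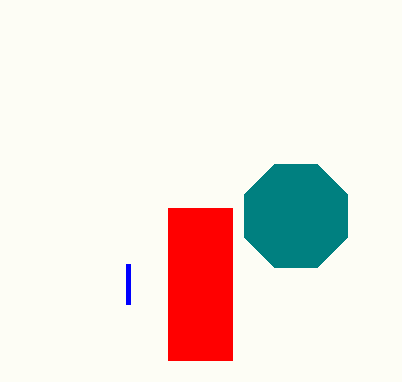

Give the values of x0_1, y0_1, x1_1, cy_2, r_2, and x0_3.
x0_1 = 168; y0_1 = 208; x1_1 = 232; cy_2 = 216; r_2 = 56; x0_3 = 128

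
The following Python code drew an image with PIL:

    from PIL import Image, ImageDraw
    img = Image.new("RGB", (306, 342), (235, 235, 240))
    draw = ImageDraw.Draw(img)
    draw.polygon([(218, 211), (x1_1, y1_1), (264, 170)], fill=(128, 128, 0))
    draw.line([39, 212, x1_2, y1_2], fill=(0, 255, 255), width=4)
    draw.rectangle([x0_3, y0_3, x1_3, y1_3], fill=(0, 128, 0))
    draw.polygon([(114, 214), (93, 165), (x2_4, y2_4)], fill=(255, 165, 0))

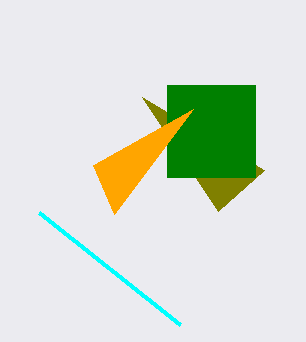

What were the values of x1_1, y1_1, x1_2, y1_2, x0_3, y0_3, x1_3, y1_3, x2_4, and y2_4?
x1_1 = 142, y1_1 = 97, x1_2 = 180, y1_2 = 324, x0_3 = 167, y0_3 = 85, x1_3 = 255, y1_3 = 177, x2_4 = 193, y2_4 = 109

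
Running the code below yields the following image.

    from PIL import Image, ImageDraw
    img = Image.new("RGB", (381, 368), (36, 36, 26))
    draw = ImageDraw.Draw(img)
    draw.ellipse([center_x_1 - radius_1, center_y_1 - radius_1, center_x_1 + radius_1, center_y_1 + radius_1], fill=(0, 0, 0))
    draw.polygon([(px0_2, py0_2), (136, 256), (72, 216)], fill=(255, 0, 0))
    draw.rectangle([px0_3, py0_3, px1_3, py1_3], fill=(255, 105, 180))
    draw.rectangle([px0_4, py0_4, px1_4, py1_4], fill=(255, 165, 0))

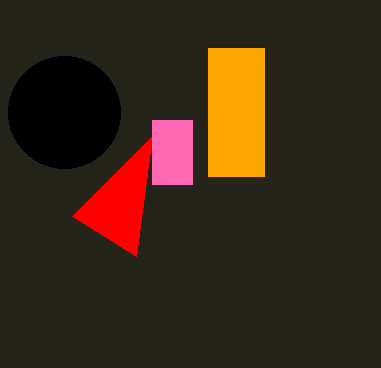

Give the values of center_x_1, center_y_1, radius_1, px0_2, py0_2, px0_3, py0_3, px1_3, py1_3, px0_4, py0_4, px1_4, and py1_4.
center_x_1 = 64
center_y_1 = 112
radius_1 = 56
px0_2 = 152
py0_2 = 136
px0_3 = 152
py0_3 = 120
px1_3 = 192
py1_3 = 184
px0_4 = 208
py0_4 = 48
px1_4 = 264
py1_4 = 176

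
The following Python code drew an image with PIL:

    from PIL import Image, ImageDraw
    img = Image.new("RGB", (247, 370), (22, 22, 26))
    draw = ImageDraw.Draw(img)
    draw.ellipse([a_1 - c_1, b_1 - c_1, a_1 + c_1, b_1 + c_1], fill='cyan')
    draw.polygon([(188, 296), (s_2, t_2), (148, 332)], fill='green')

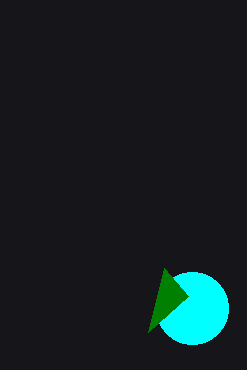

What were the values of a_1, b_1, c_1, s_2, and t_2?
a_1 = 192, b_1 = 308, c_1 = 36, s_2 = 164, t_2 = 268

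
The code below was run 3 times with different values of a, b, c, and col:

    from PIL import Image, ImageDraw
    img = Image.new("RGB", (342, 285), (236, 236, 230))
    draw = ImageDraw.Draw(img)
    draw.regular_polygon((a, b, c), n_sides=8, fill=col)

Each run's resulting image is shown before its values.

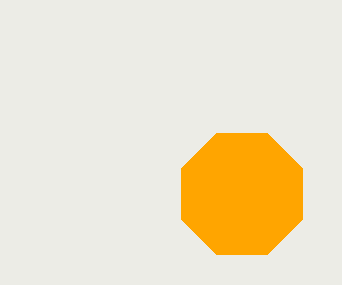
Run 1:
a = 242, b = 194, c = 66, col = 'orange'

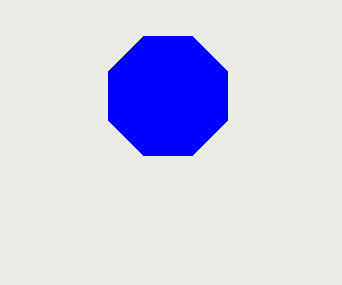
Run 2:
a = 168; b = 96; c = 64; col = 'blue'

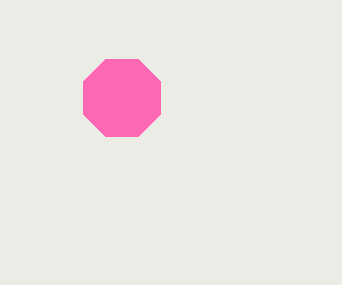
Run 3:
a = 122; b = 98; c = 42; col = 'hotpink'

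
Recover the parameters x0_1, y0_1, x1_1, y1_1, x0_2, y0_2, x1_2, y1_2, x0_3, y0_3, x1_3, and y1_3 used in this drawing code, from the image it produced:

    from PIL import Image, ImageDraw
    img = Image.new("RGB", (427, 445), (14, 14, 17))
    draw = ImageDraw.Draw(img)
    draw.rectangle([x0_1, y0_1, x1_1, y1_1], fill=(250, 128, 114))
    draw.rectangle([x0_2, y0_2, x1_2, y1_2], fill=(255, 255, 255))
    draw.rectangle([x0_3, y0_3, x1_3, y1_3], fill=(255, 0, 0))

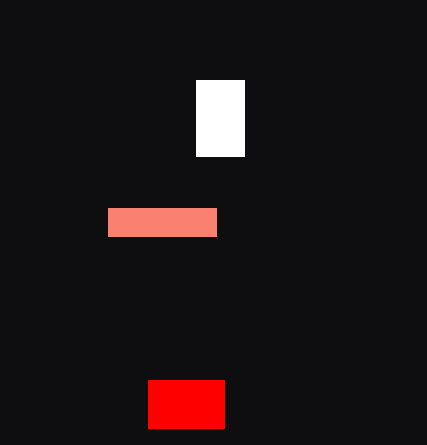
x0_1 = 108; y0_1 = 208; x1_1 = 216; y1_1 = 236; x0_2 = 196; y0_2 = 80; x1_2 = 244; y1_2 = 156; x0_3 = 148; y0_3 = 380; x1_3 = 224; y1_3 = 428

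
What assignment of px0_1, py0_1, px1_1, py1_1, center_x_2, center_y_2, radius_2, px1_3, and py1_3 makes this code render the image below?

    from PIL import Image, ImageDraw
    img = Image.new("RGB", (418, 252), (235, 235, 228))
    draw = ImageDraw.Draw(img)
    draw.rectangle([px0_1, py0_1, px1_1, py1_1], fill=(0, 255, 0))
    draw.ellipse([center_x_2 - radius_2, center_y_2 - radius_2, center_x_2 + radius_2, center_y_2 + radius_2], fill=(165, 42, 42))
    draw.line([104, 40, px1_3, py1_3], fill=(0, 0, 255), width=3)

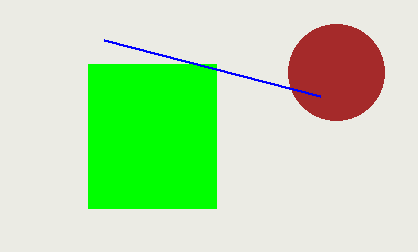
px0_1 = 88, py0_1 = 64, px1_1 = 216, py1_1 = 208, center_x_2 = 336, center_y_2 = 72, radius_2 = 48, px1_3 = 320, py1_3 = 96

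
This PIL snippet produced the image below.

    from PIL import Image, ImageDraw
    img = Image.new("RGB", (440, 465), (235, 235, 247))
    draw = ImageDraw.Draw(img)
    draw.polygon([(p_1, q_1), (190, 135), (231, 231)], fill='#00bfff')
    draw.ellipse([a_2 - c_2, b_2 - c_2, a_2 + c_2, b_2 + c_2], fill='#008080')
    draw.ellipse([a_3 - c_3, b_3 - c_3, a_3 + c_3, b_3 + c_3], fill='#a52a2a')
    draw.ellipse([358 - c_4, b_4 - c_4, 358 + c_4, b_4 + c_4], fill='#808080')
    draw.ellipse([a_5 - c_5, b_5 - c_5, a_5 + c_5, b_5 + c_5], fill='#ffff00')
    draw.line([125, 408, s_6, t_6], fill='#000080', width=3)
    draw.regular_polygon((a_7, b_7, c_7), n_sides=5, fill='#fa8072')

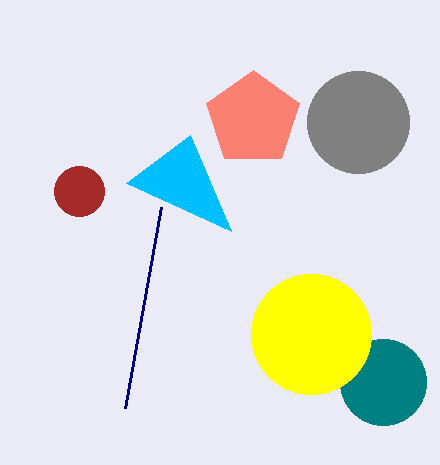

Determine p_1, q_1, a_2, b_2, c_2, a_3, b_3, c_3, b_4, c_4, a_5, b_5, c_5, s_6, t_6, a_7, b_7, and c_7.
p_1 = 126; q_1 = 183; a_2 = 383; b_2 = 382; c_2 = 43; a_3 = 79; b_3 = 191; c_3 = 25; b_4 = 122; c_4 = 51; a_5 = 311; b_5 = 334; c_5 = 60; s_6 = 161; t_6 = 207; a_7 = 253; b_7 = 119; c_7 = 49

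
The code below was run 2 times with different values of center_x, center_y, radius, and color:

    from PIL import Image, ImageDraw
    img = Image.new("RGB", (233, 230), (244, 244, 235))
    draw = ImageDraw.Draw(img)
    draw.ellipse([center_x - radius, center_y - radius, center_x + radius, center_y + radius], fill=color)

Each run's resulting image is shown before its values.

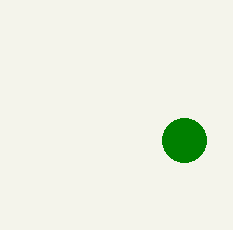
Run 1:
center_x = 184; center_y = 140; radius = 22; color = 'green'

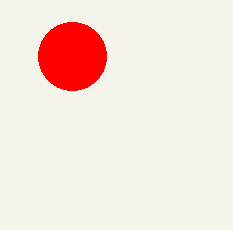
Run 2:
center_x = 72, center_y = 56, radius = 34, color = 'red'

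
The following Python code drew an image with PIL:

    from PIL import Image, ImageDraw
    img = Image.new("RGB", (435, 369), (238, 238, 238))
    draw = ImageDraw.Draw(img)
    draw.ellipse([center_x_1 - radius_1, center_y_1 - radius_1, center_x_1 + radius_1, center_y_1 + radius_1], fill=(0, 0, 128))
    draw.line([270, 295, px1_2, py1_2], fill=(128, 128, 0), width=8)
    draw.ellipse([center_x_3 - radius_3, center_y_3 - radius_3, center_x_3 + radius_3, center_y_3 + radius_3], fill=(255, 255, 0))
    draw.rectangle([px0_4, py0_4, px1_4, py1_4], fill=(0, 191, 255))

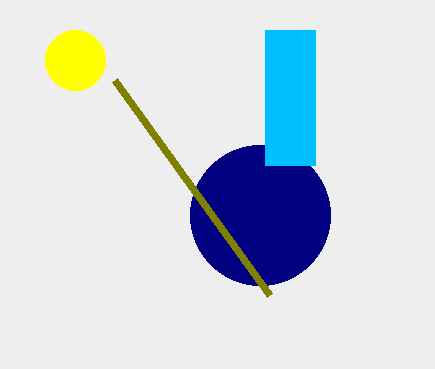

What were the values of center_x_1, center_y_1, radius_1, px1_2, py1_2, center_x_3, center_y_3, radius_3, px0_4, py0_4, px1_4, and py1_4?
center_x_1 = 260
center_y_1 = 215
radius_1 = 70
px1_2 = 115
py1_2 = 80
center_x_3 = 75
center_y_3 = 60
radius_3 = 30
px0_4 = 265
py0_4 = 30
px1_4 = 315
py1_4 = 165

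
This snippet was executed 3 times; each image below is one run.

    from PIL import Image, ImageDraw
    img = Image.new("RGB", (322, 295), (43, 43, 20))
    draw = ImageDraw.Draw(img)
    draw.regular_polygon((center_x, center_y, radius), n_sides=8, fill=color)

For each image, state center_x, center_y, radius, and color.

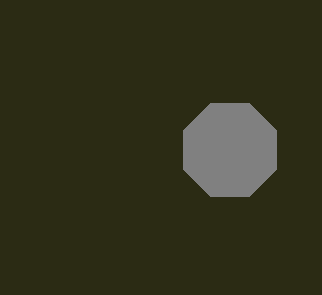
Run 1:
center_x = 230; center_y = 150; radius = 50; color = 'gray'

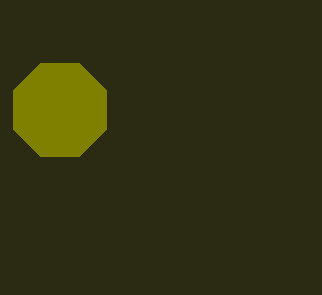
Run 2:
center_x = 60; center_y = 110; radius = 50; color = 'olive'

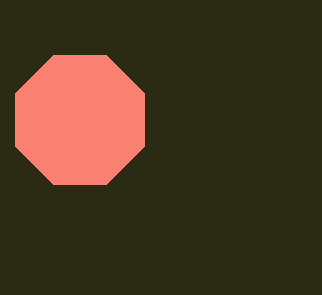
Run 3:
center_x = 80; center_y = 120; radius = 70; color = 'salmon'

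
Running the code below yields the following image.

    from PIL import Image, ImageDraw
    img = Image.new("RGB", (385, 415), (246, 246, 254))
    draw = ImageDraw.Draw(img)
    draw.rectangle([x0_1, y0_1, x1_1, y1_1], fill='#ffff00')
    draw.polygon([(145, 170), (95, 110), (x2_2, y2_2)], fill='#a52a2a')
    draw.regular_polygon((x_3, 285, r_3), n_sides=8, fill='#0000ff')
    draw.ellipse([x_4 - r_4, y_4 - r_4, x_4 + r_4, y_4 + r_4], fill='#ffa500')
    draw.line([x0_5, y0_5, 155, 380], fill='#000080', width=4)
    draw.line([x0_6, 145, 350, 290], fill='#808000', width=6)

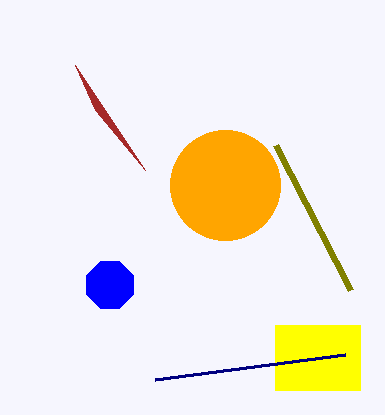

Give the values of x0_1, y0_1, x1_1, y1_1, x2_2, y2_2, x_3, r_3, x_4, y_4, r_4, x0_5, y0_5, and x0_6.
x0_1 = 275, y0_1 = 325, x1_1 = 360, y1_1 = 390, x2_2 = 75, y2_2 = 65, x_3 = 110, r_3 = 25, x_4 = 225, y_4 = 185, r_4 = 55, x0_5 = 345, y0_5 = 355, x0_6 = 275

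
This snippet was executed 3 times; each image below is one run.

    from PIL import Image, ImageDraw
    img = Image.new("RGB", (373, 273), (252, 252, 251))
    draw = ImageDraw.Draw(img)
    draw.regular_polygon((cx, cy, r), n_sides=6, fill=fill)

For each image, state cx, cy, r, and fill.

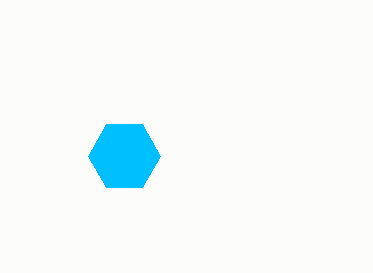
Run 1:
cx = 124, cy = 156, r = 36, fill = 'deepskyblue'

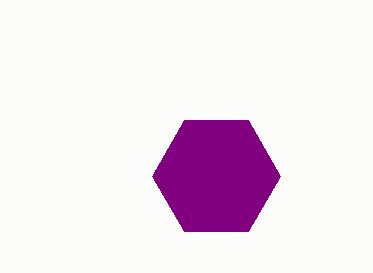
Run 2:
cx = 216; cy = 176; r = 64; fill = 'purple'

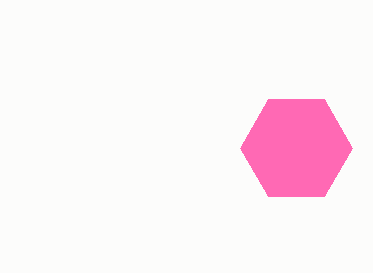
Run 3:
cx = 296; cy = 148; r = 56; fill = 'hotpink'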